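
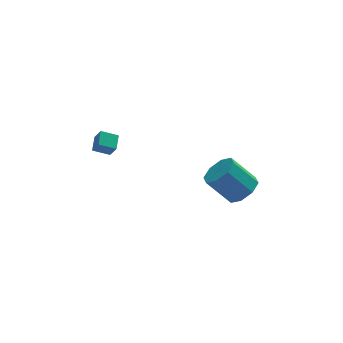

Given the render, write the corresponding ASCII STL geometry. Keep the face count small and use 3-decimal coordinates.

solid 
facet normal -0.306 0.469 -0.828
outer loop
vertex -4.356 -0.77 -0.114
vertex -4.093 0.035 0.245
vertex -3.511 -0.879 -0.488
endloop
endfacet
facet normal -0.286 -0.875 -0.391
outer loop
vertex -3.267 -1.255 0.175
vertex -4.356 -0.77 -0.114
vertex -3.511 -0.879 -0.488
endloop
endfacet
facet normal -0.306 0.469 -0.828
outer loop
vertex -3.511 -0.879 -0.488
vertex -4.093 0.035 0.245
vertex -3.249 -0.074 -0.129
endloop
endfacet
facet normal 0.909 -0.117 -0.401
outer loop
vertex -3.249 -0.074 -0.129
vertex -3.267 -1.255 0.175
vertex -3.511 -0.879 -0.488
endloop
endfacet
facet normal -0.908 0.118 0.401
outer loop
vertex -4.356 -0.77 -0.114
vertex -3.849 -0.341 0.908
vertex -4.093 0.035 0.245
endloop
endfacet
facet normal -0.286 -0.875 -0.391
outer loop
vertex -4.111 -1.146 0.549
vertex -4.356 -0.77 -0.114
vertex -3.267 -1.255 0.175
endloop
endfacet
facet normal -0.908 0.116 0.402
outer loop
vertex -4.111 -1.146 0.549
vertex -3.849 -0.341 0.908
vertex -4.356 -0.77 -0.114
endloop
endfacet
facet normal 0.286 0.875 0.391
outer loop
vertex -4.093 0.035 0.245
vertex -3.849 -0.341 0.908
vertex -3.249 -0.074 -0.129
endloop
endfacet
facet normal 0.908 -0.117 -0.402
outer loop
vertex -3.004 -0.45 0.534
vertex -3.267 -1.255 0.175
vertex -3.249 -0.074 -0.129
endloop
endfacet
facet normal 0.286 0.875 0.391
outer loop
vertex -3.249 -0.074 -0.129
vertex -3.849 -0.341 0.908
vertex -3.004 -0.45 0.534
endloop
endfacet
facet normal 0.306 -0.469 0.828
outer loop
vertex -3.004 -0.45 0.534
vertex -4.111 -1.146 0.549
vertex -3.267 -1.255 0.175
endloop
endfacet
facet normal 0.306 -0.469 0.828
outer loop
vertex -3.849 -0.341 0.908
vertex -4.111 -1.146 0.549
vertex -3.004 -0.45 0.534
endloop
endfacet
facet normal 0.628 -0.207 -0.750
outer loop
vertex 3.755 -1.357 -3.384
vertex 3.064 -1.083 -4.038
vertex 3.794 -0.62 -3.555
endloop
endfacet
facet normal 0.777 0.103 0.621
outer loop
vertex 3.755 -1.357 -3.384
vertex 3.794 -0.62 -3.555
vertex 2.588 -0.972 -1.988
endloop
endfacet
facet normal 0.777 0.103 0.621
outer loop
vertex 2.588 -0.972 -1.988
vertex 3.794 -0.62 -3.555
vertex 2.627 -0.235 -2.159
endloop
endfacet
facet normal -0.627 0.207 0.751
outer loop
vertex 2.588 -0.972 -1.988
vertex 2.627 -0.235 -2.159
vertex 1.896 -0.697 -2.642
endloop
endfacet
facet normal 0.628 -0.207 -0.750
outer loop
vertex 3.794 -0.62 -3.555
vertex 3.064 -1.083 -4.038
vertex 3.405 -0.154 -4.009
endloop
endfacet
facet normal 0.585 0.761 0.280
outer loop
vertex 3.794 -0.62 -3.555
vertex 3.405 -0.154 -4.009
vertex 2.627 -0.235 -2.159
endloop
endfacet
facet normal 0.586 0.760 0.280
outer loop
vertex 2.627 -0.235 -2.159
vertex 3.405 -0.154 -4.009
vertex 2.238 0.232 -2.613
endloop
endfacet
facet normal -0.627 0.207 0.751
outer loop
vertex 2.627 -0.235 -2.159
vertex 2.238 0.232 -2.613
vertex 1.896 -0.697 -2.642
endloop
endfacet
facet normal 0.628 -0.207 -0.751
outer loop
vertex 3.405 -0.154 -4.009
vertex 3.064 -1.083 -4.038
vertex 2.816 -0.232 -4.48
endloop
endfacet
facet normal 0.052 0.973 -0.226
outer loop
vertex 3.405 -0.154 -4.009
vertex 2.816 -0.232 -4.48
vertex 2.238 0.232 -2.613
endloop
endfacet
facet normal 0.052 0.973 -0.226
outer loop
vertex 2.238 0.232 -2.613
vertex 2.816 -0.232 -4.48
vertex 1.649 0.154 -3.084
endloop
endfacet
facet normal -0.628 0.208 0.750
outer loop
vertex 2.238 0.232 -2.613
vertex 1.649 0.154 -3.084
vertex 1.896 -0.697 -2.642
endloop
endfacet
facet normal 0.627 -0.207 -0.751
outer loop
vertex 2.816 -0.232 -4.48
vertex 3.064 -1.083 -4.038
vertex 2.372 -0.808 -4.692
endloop
endfacet
facet normal -0.513 0.615 -0.599
outer loop
vertex 2.816 -0.232 -4.48
vertex 2.372 -0.808 -4.692
vertex 1.649 0.154 -3.084
endloop
endfacet
facet normal -0.513 0.615 -0.599
outer loop
vertex 1.649 0.154 -3.084
vertex 2.372 -0.808 -4.692
vertex 1.205 -0.423 -3.296
endloop
endfacet
facet normal -0.628 0.207 0.750
outer loop
vertex 1.649 0.154 -3.084
vertex 1.205 -0.423 -3.296
vertex 1.896 -0.697 -2.642
endloop
endfacet
facet normal 0.627 -0.207 -0.751
outer loop
vertex 2.372 -0.808 -4.692
vertex 3.064 -1.083 -4.038
vertex 2.333 -1.545 -4.521
endloop
endfacet
facet normal -0.777 -0.103 -0.621
outer loop
vertex 2.372 -0.808 -4.692
vertex 2.333 -1.545 -4.521
vertex 1.205 -0.423 -3.296
endloop
endfacet
facet normal -0.777 -0.103 -0.621
outer loop
vertex 1.205 -0.423 -3.296
vertex 2.333 -1.545 -4.521
vertex 1.166 -1.16 -3.125
endloop
endfacet
facet normal -0.628 0.207 0.750
outer loop
vertex 1.205 -0.423 -3.296
vertex 1.166 -1.16 -3.125
vertex 1.896 -0.697 -2.642
endloop
endfacet
facet normal 0.627 -0.207 -0.751
outer loop
vertex 2.333 -1.545 -4.521
vertex 3.064 -1.083 -4.038
vertex 2.722 -2.012 -4.067
endloop
endfacet
facet normal -0.586 -0.760 -0.280
outer loop
vertex 2.333 -1.545 -4.521
vertex 2.722 -2.012 -4.067
vertex 1.166 -1.16 -3.125
endloop
endfacet
facet normal -0.586 -0.761 -0.279
outer loop
vertex 1.166 -1.16 -3.125
vertex 2.722 -2.012 -4.067
vertex 1.555 -1.626 -2.671
endloop
endfacet
facet normal -0.628 0.207 0.750
outer loop
vertex 1.166 -1.16 -3.125
vertex 1.555 -1.626 -2.671
vertex 1.896 -0.697 -2.642
endloop
endfacet
facet normal 0.628 -0.208 -0.750
outer loop
vertex 2.722 -2.012 -4.067
vertex 3.064 -1.083 -4.038
vertex 3.311 -1.934 -3.596
endloop
endfacet
facet normal -0.052 -0.973 0.226
outer loop
vertex 2.722 -2.012 -4.067
vertex 3.311 -1.934 -3.596
vertex 1.555 -1.626 -2.671
endloop
endfacet
facet normal -0.052 -0.973 0.226
outer loop
vertex 1.555 -1.626 -2.671
vertex 3.311 -1.934 -3.596
vertex 2.144 -1.548 -2.2
endloop
endfacet
facet normal -0.628 0.207 0.751
outer loop
vertex 1.555 -1.626 -2.671
vertex 2.144 -1.548 -2.2
vertex 1.896 -0.697 -2.642
endloop
endfacet
facet normal 0.628 -0.207 -0.750
outer loop
vertex 3.311 -1.934 -3.596
vertex 3.064 -1.083 -4.038
vertex 3.755 -1.357 -3.384
endloop
endfacet
facet normal 0.513 -0.615 0.599
outer loop
vertex 3.311 -1.934 -3.596
vertex 3.755 -1.357 -3.384
vertex 2.144 -1.548 -2.2
endloop
endfacet
facet normal 0.513 -0.616 0.598
outer loop
vertex 2.144 -1.548 -2.2
vertex 3.755 -1.357 -3.384
vertex 2.588 -0.972 -1.988
endloop
endfacet
facet normal -0.627 0.207 0.751
outer loop
vertex 2.144 -1.548 -2.2
vertex 2.588 -0.972 -1.988
vertex 1.896 -0.697 -2.642
endloop
endfacet

endsolid


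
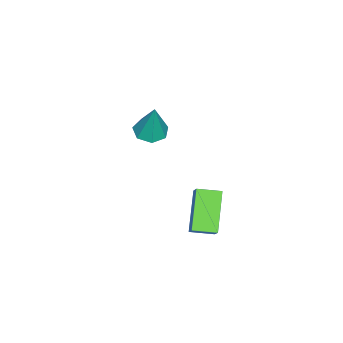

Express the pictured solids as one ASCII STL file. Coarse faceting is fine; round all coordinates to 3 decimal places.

solid 
facet normal -0.588 -0.357 -0.725
outer loop
vertex 0.418 0.023 0.937
vertex 0.049 0.93 0.79
vertex 1.767 0.368 -0.327
endloop
endfacet
facet normal 0.373 -0.916 0.148
outer loop
vertex 2.331 0.71 0.37
vertex 0.418 0.023 0.937
vertex 1.767 0.368 -0.327
endloop
endfacet
facet normal -0.588 -0.356 -0.726
outer loop
vertex 1.767 0.368 -0.327
vertex 0.049 0.93 0.79
vertex 1.398 1.275 -0.473
endloop
endfacet
facet normal 0.718 0.184 -0.671
outer loop
vertex 1.398 1.275 -0.473
vertex 2.331 0.71 0.37
vertex 1.767 0.368 -0.327
endloop
endfacet
facet normal -0.718 -0.183 0.671
outer loop
vertex 0.418 0.023 0.937
vertex 0.613 1.272 1.487
vertex 0.049 0.93 0.79
endloop
endfacet
facet normal 0.373 -0.916 0.148
outer loop
vertex 0.982 0.365 1.633
vertex 0.418 0.023 0.937
vertex 2.331 0.71 0.37
endloop
endfacet
facet normal -0.718 -0.184 0.672
outer loop
vertex 0.982 0.365 1.633
vertex 0.613 1.272 1.487
vertex 0.418 0.023 0.937
endloop
endfacet
facet normal -0.373 0.916 -0.148
outer loop
vertex 0.049 0.93 0.79
vertex 0.613 1.272 1.487
vertex 1.398 1.275 -0.473
endloop
endfacet
facet normal 0.718 0.183 -0.672
outer loop
vertex 1.962 1.617 0.223
vertex 2.331 0.71 0.37
vertex 1.398 1.275 -0.473
endloop
endfacet
facet normal -0.373 0.916 -0.148
outer loop
vertex 1.398 1.275 -0.473
vertex 0.613 1.272 1.487
vertex 1.962 1.617 0.223
endloop
endfacet
facet normal 0.588 0.357 0.726
outer loop
vertex 1.962 1.617 0.223
vertex 0.982 0.365 1.633
vertex 2.331 0.71 0.37
endloop
endfacet
facet normal 0.589 0.356 0.726
outer loop
vertex 0.613 1.272 1.487
vertex 0.982 0.365 1.633
vertex 1.962 1.617 0.223
endloop
endfacet
facet normal -0.216 -0.196 -0.956
outer loop
vertex -2.807 -3.697 0.425
vertex -3.484 -3.386 0.514
vertex -2.842 -3.059 0.302
endloop
endfacet
facet normal 0.988 0.079 0.129
outer loop
vertex -2.807 -3.697 0.425
vertex -2.842 -3.059 0.302
vertex -3.096 -3.034 2.226
endloop
endfacet
facet normal -0.216 -0.196 -0.957
outer loop
vertex -2.842 -3.059 0.302
vertex -3.484 -3.386 0.514
vertex -3.36 -2.667 0.339
endloop
endfacet
facet normal 0.605 0.793 0.070
outer loop
vertex -2.842 -3.059 0.302
vertex -3.36 -2.667 0.339
vertex -3.096 -3.034 2.226
endloop
endfacet
facet normal -0.215 -0.196 -0.957
outer loop
vertex -3.36 -2.667 0.339
vertex -3.484 -3.386 0.514
vertex -3.971 -2.816 0.507
endloop
endfacet
facet normal -0.176 0.961 0.212
outer loop
vertex -3.36 -2.667 0.339
vertex -3.971 -2.816 0.507
vertex -3.096 -3.034 2.226
endloop
endfacet
facet normal -0.216 -0.197 -0.956
outer loop
vertex -3.971 -2.816 0.507
vertex -3.484 -3.386 0.514
vertex -4.215 -3.394 0.681
endloop
endfacet
facet normal -0.767 0.459 0.449
outer loop
vertex -3.971 -2.816 0.507
vertex -4.215 -3.394 0.681
vertex -3.096 -3.034 2.226
endloop
endfacet
facet normal -0.216 -0.197 -0.956
outer loop
vertex -4.215 -3.394 0.681
vertex -3.484 -3.386 0.514
vertex -3.908 -3.965 0.729
endloop
endfacet
facet normal -0.723 -0.338 0.602
outer loop
vertex -4.215 -3.394 0.681
vertex -3.908 -3.965 0.729
vertex -3.096 -3.034 2.226
endloop
endfacet
facet normal -0.217 -0.197 -0.956
outer loop
vertex -3.908 -3.965 0.729
vertex -3.484 -3.386 0.514
vertex -3.281 -4.101 0.615
endloop
endfacet
facet normal -0.078 -0.827 0.557
outer loop
vertex -3.908 -3.965 0.729
vertex -3.281 -4.101 0.615
vertex -3.096 -3.034 2.226
endloop
endfacet
facet normal -0.216 -0.196 -0.956
outer loop
vertex -3.281 -4.101 0.615
vertex -3.484 -3.386 0.514
vertex -2.807 -3.697 0.425
endloop
endfacet
facet normal 0.685 -0.641 0.346
outer loop
vertex -3.281 -4.101 0.615
vertex -2.807 -3.697 0.425
vertex -3.096 -3.034 2.226
endloop
endfacet

endsolid


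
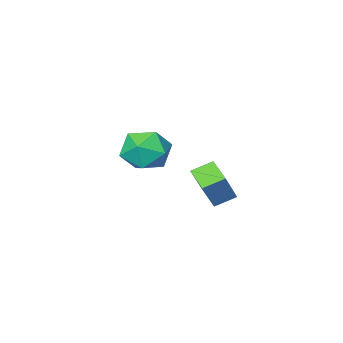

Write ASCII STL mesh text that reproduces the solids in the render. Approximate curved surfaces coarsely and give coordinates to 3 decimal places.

solid 
facet normal -0.496 -0.263 -0.827
outer loop
vertex 0.135 2.845 -2.92
vertex -0.636 3.118 -2.544
vertex 0.285 3.815 -3.318
endloop
endfacet
facet normal 0.856 -0.304 -0.418
outer loop
vertex 1.056 4.222 -2.036
vertex 0.135 2.845 -2.92
vertex 0.285 3.815 -3.318
endloop
endfacet
facet normal -0.497 -0.262 -0.827
outer loop
vertex 0.285 3.815 -3.318
vertex -0.636 3.118 -2.544
vertex -0.485 4.089 -2.942
endloop
endfacet
facet normal 0.142 0.916 -0.376
outer loop
vertex -0.485 4.089 -2.942
vertex 1.056 4.222 -2.036
vertex 0.285 3.815 -3.318
endloop
endfacet
facet normal -0.141 -0.916 0.376
outer loop
vertex 0.135 2.845 -2.92
vertex 0.135 3.525 -1.262
vertex -0.636 3.118 -2.544
endloop
endfacet
facet normal 0.856 -0.304 -0.418
outer loop
vertex 0.905 3.251 -1.638
vertex 0.135 2.845 -2.92
vertex 1.056 4.222 -2.036
endloop
endfacet
facet normal -0.142 -0.916 0.376
outer loop
vertex 0.905 3.251 -1.638
vertex 0.135 3.525 -1.262
vertex 0.135 2.845 -2.92
endloop
endfacet
facet normal -0.856 0.304 0.418
outer loop
vertex -0.636 3.118 -2.544
vertex 0.135 3.525 -1.262
vertex -0.485 4.089 -2.942
endloop
endfacet
facet normal 0.141 0.916 -0.375
outer loop
vertex 0.285 4.495 -1.66
vertex 1.056 4.222 -2.036
vertex -0.485 4.089 -2.942
endloop
endfacet
facet normal -0.856 0.304 0.418
outer loop
vertex -0.485 4.089 -2.942
vertex 0.135 3.525 -1.262
vertex 0.285 4.495 -1.66
endloop
endfacet
facet normal 0.496 0.262 0.828
outer loop
vertex 0.285 4.495 -1.66
vertex 0.905 3.251 -1.638
vertex 1.056 4.222 -2.036
endloop
endfacet
facet normal 0.497 0.262 0.827
outer loop
vertex 0.135 3.525 -1.262
vertex 0.905 3.251 -1.638
vertex 0.285 4.495 -1.66
endloop
endfacet
facet normal -0.607 0.608 0.512
outer loop
vertex 0.17 0.514 -2.064
vertex -0.602 -0.229 -2.098
vertex 0.095 -0.218 -1.284
endloop
endfacet
facet normal 0.074 0.724 0.686
outer loop
vertex 0.17 0.514 -2.064
vertex 0.095 -0.218 -1.284
vertex 1.057 0.053 -1.674
endloop
endfacet
facet normal 0.427 0.899 0.091
outer loop
vertex 0.17 0.514 -2.064
vertex 1.057 0.053 -1.674
vertex 0.954 0.209 -2.73
endloop
endfacet
facet normal -0.036 0.892 -0.451
outer loop
vertex 0.17 0.514 -2.064
vertex 0.954 0.209 -2.73
vertex -0.072 0.035 -2.992
endloop
endfacet
facet normal -0.676 0.711 -0.191
outer loop
vertex 0.17 0.514 -2.064
vertex -0.072 0.035 -2.992
vertex -0.602 -0.229 -2.098
endloop
endfacet
facet normal 0.346 0.111 0.932
outer loop
vertex 1.057 0.053 -1.674
vertex 0.095 -0.218 -1.284
vertex 0.832 -0.975 -1.468
endloop
endfacet
facet normal -0.757 -0.076 0.649
outer loop
vertex 0.095 -0.218 -1.284
vertex -0.602 -0.229 -2.098
vertex -0.194 -1.149 -1.73
endloop
endfacet
facet normal -0.868 0.092 -0.487
outer loop
vertex -0.602 -0.229 -2.098
vertex -0.072 0.035 -2.992
vertex -0.297 -0.993 -2.786
endloop
endfacet
facet normal 0.167 0.383 -0.908
outer loop
vertex -0.072 0.035 -2.992
vertex 0.954 0.209 -2.73
vertex 0.665 -0.722 -3.176
endloop
endfacet
facet normal 0.918 0.395 -0.031
outer loop
vertex 0.954 0.209 -2.73
vertex 1.057 0.053 -1.674
vertex 1.362 -0.711 -2.362
endloop
endfacet
facet normal 0.036 -0.892 0.451
outer loop
vertex 0.59 -1.454 -2.396
vertex 0.832 -0.975 -1.468
vertex -0.194 -1.149 -1.73
endloop
endfacet
facet normal -0.427 -0.899 -0.091
outer loop
vertex 0.59 -1.454 -2.396
vertex -0.194 -1.149 -1.73
vertex -0.297 -0.993 -2.786
endloop
endfacet
facet normal -0.074 -0.724 -0.686
outer loop
vertex 0.59 -1.454 -2.396
vertex -0.297 -0.993 -2.786
vertex 0.665 -0.722 -3.176
endloop
endfacet
facet normal 0.607 -0.608 -0.512
outer loop
vertex 0.59 -1.454 -2.396
vertex 0.665 -0.722 -3.176
vertex 1.362 -0.711 -2.362
endloop
endfacet
facet normal 0.676 -0.711 0.191
outer loop
vertex 0.59 -1.454 -2.396
vertex 1.362 -0.711 -2.362
vertex 0.832 -0.975 -1.468
endloop
endfacet
facet normal -0.167 -0.383 0.908
outer loop
vertex -0.194 -1.149 -1.73
vertex 0.832 -0.975 -1.468
vertex 0.095 -0.218 -1.284
endloop
endfacet
facet normal -0.918 -0.395 0.031
outer loop
vertex -0.297 -0.993 -2.786
vertex -0.194 -1.149 -1.73
vertex -0.602 -0.229 -2.098
endloop
endfacet
facet normal -0.346 -0.111 -0.932
outer loop
vertex 0.665 -0.722 -3.176
vertex -0.297 -0.993 -2.786
vertex -0.072 0.035 -2.992
endloop
endfacet
facet normal 0.757 0.076 -0.649
outer loop
vertex 1.362 -0.711 -2.362
vertex 0.665 -0.722 -3.176
vertex 0.954 0.209 -2.73
endloop
endfacet
facet normal 0.868 -0.092 0.487
outer loop
vertex 0.832 -0.975 -1.468
vertex 1.362 -0.711 -2.362
vertex 1.057 0.053 -1.674
endloop
endfacet

endsolid


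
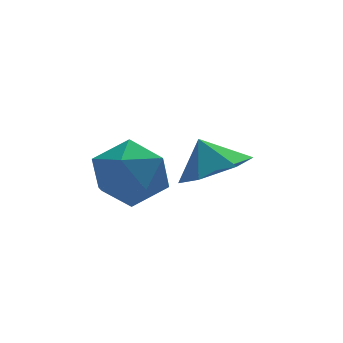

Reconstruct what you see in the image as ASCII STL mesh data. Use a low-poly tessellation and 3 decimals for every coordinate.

solid 
facet normal 0.294 -0.434 -0.852
outer loop
vertex 0.573 -1.37 2.101
vertex -0.041 -2.079 2.25
vertex -0.313 -1.309 1.764
endloop
endfacet
facet normal -0.024 0.971 0.239
outer loop
vertex 0.573 -1.37 2.101
vertex -0.313 -1.309 1.764
vertex -0.339 -1.641 3.11
endloop
endfacet
facet normal 0.294 -0.434 -0.852
outer loop
vertex -0.313 -1.309 1.764
vertex -0.041 -2.079 2.25
vertex -0.927 -2.018 1.913
endloop
endfacet
facet normal -0.732 0.665 0.150
outer loop
vertex -0.313 -1.309 1.764
vertex -0.927 -2.018 1.913
vertex -0.339 -1.641 3.11
endloop
endfacet
facet normal 0.294 -0.433 -0.852
outer loop
vertex -0.927 -2.018 1.913
vertex -0.041 -2.079 2.25
vertex -0.656 -2.788 2.398
endloop
endfacet
facet normal -0.893 -0.032 0.449
outer loop
vertex -0.927 -2.018 1.913
vertex -0.656 -2.788 2.398
vertex -0.339 -1.641 3.11
endloop
endfacet
facet normal 0.295 -0.434 -0.851
outer loop
vertex -0.656 -2.788 2.398
vertex -0.041 -2.079 2.25
vertex 0.23 -2.849 2.736
endloop
endfacet
facet normal -0.348 -0.423 0.837
outer loop
vertex -0.656 -2.788 2.398
vertex 0.23 -2.849 2.736
vertex -0.339 -1.641 3.11
endloop
endfacet
facet normal 0.294 -0.434 -0.852
outer loop
vertex 0.23 -2.849 2.736
vertex -0.041 -2.079 2.25
vertex 0.845 -2.14 2.587
endloop
endfacet
facet normal 0.359 -0.117 0.926
outer loop
vertex 0.23 -2.849 2.736
vertex 0.845 -2.14 2.587
vertex -0.339 -1.641 3.11
endloop
endfacet
facet normal 0.294 -0.434 -0.852
outer loop
vertex 0.845 -2.14 2.587
vertex -0.041 -2.079 2.25
vertex 0.573 -1.37 2.101
endloop
endfacet
facet normal 0.521 0.580 0.627
outer loop
vertex 0.845 -2.14 2.587
vertex 0.573 -1.37 2.101
vertex -0.339 -1.641 3.11
endloop
endfacet
facet normal -0.470 0.071 0.880
outer loop
vertex -2.994 -2.155 3.071
vertex -2.51 -2.991 3.397
vertex -2.095 -2.071 3.545
endloop
endfacet
facet normal -0.377 0.715 0.589
outer loop
vertex -2.994 -2.155 3.071
vertex -2.095 -2.071 3.545
vertex -2.294 -1.5 2.724
endloop
endfacet
facet normal -0.696 0.717 -0.051
outer loop
vertex -2.994 -2.155 3.071
vertex -2.294 -1.5 2.724
vertex -2.83 -2.067 2.068
endloop
endfacet
facet normal -0.985 0.073 -0.155
outer loop
vertex -2.994 -2.155 3.071
vertex -2.83 -2.067 2.068
vertex -2.964 -2.989 2.484
endloop
endfacet
facet normal -0.847 -0.326 0.420
outer loop
vertex -2.994 -2.155 3.071
vertex -2.964 -2.989 2.484
vertex -2.51 -2.991 3.397
endloop
endfacet
facet normal 0.322 0.812 0.487
outer loop
vertex -2.294 -1.5 2.724
vertex -2.095 -2.071 3.545
vertex -1.376 -1.931 2.836
endloop
endfacet
facet normal 0.171 -0.231 0.958
outer loop
vertex -2.095 -2.071 3.545
vertex -2.51 -2.991 3.397
vertex -1.51 -2.853 3.252
endloop
endfacet
facet normal -0.436 -0.874 0.215
outer loop
vertex -2.51 -2.991 3.397
vertex -2.964 -2.989 2.484
vertex -2.046 -3.42 2.596
endloop
endfacet
facet normal -0.661 -0.227 -0.715
outer loop
vertex -2.964 -2.989 2.484
vertex -2.83 -2.067 2.068
vertex -2.245 -2.849 1.775
endloop
endfacet
facet normal -0.192 0.815 -0.547
outer loop
vertex -2.83 -2.067 2.068
vertex -2.294 -1.5 2.724
vertex -1.83 -1.929 1.923
endloop
endfacet
facet normal 0.985 -0.073 0.155
outer loop
vertex -1.346 -2.765 2.249
vertex -1.376 -1.931 2.836
vertex -1.51 -2.853 3.252
endloop
endfacet
facet normal 0.696 -0.717 0.051
outer loop
vertex -1.346 -2.765 2.249
vertex -1.51 -2.853 3.252
vertex -2.046 -3.42 2.596
endloop
endfacet
facet normal 0.377 -0.715 -0.589
outer loop
vertex -1.346 -2.765 2.249
vertex -2.046 -3.42 2.596
vertex -2.245 -2.849 1.775
endloop
endfacet
facet normal 0.470 -0.071 -0.880
outer loop
vertex -1.346 -2.765 2.249
vertex -2.245 -2.849 1.775
vertex -1.83 -1.929 1.923
endloop
endfacet
facet normal 0.847 0.326 -0.420
outer loop
vertex -1.346 -2.765 2.249
vertex -1.83 -1.929 1.923
vertex -1.376 -1.931 2.836
endloop
endfacet
facet normal 0.661 0.227 0.715
outer loop
vertex -1.51 -2.853 3.252
vertex -1.376 -1.931 2.836
vertex -2.095 -2.071 3.545
endloop
endfacet
facet normal 0.192 -0.815 0.547
outer loop
vertex -2.046 -3.42 2.596
vertex -1.51 -2.853 3.252
vertex -2.51 -2.991 3.397
endloop
endfacet
facet normal -0.322 -0.812 -0.487
outer loop
vertex -2.245 -2.849 1.775
vertex -2.046 -3.42 2.596
vertex -2.964 -2.989 2.484
endloop
endfacet
facet normal -0.171 0.231 -0.958
outer loop
vertex -1.83 -1.929 1.923
vertex -2.245 -2.849 1.775
vertex -2.83 -2.067 2.068
endloop
endfacet
facet normal 0.436 0.874 -0.215
outer loop
vertex -1.376 -1.931 2.836
vertex -1.83 -1.929 1.923
vertex -2.294 -1.5 2.724
endloop
endfacet

endsolid


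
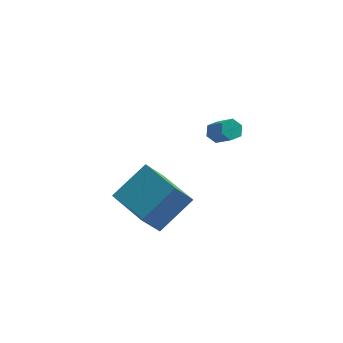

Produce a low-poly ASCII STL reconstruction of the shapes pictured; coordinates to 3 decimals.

solid 
facet normal -0.657 -0.492 -0.571
outer loop
vertex -2.278 -3.945 -1.532
vertex -3.569 -2.329 -1.439
vertex -1.537 -3.269 -2.966
endloop
endfacet
facet normal 0.624 -0.780 -0.045
outer loop
vertex -0.151 -2.231 -1.761
vertex -2.278 -3.945 -1.532
vertex -1.537 -3.269 -2.966
endloop
endfacet
facet normal -0.657 -0.492 -0.571
outer loop
vertex -1.537 -3.269 -2.966
vertex -3.569 -2.329 -1.439
vertex -2.828 -1.654 -2.873
endloop
endfacet
facet normal 0.424 0.386 -0.820
outer loop
vertex -2.828 -1.654 -2.873
vertex -0.151 -2.231 -1.761
vertex -1.537 -3.269 -2.966
endloop
endfacet
facet normal -0.424 -0.386 0.820
outer loop
vertex -2.278 -3.945 -1.532
vertex -2.183 -1.291 -0.234
vertex -3.569 -2.329 -1.439
endloop
endfacet
facet normal 0.624 -0.780 -0.045
outer loop
vertex -0.892 -2.906 -0.327
vertex -2.278 -3.945 -1.532
vertex -0.151 -2.231 -1.761
endloop
endfacet
facet normal -0.423 -0.386 0.820
outer loop
vertex -0.892 -2.906 -0.327
vertex -2.183 -1.291 -0.234
vertex -2.278 -3.945 -1.532
endloop
endfacet
facet normal -0.624 0.780 0.045
outer loop
vertex -3.569 -2.329 -1.439
vertex -2.183 -1.291 -0.234
vertex -2.828 -1.654 -2.873
endloop
endfacet
facet normal 0.424 0.386 -0.820
outer loop
vertex -1.442 -0.615 -1.668
vertex -0.151 -2.231 -1.761
vertex -2.828 -1.654 -2.873
endloop
endfacet
facet normal -0.624 0.780 0.045
outer loop
vertex -2.828 -1.654 -2.873
vertex -2.183 -1.291 -0.234
vertex -1.442 -0.615 -1.668
endloop
endfacet
facet normal 0.657 0.492 0.571
outer loop
vertex -1.442 -0.615 -1.668
vertex -0.892 -2.906 -0.327
vertex -0.151 -2.231 -1.761
endloop
endfacet
facet normal 0.657 0.492 0.571
outer loop
vertex -2.183 -1.291 -0.234
vertex -0.892 -2.906 -0.327
vertex -1.442 -0.615 -1.668
endloop
endfacet
facet normal -0.496 0.564 -0.660
outer loop
vertex 1.177 -2.337 2.506
vertex 0.796 -2.253 2.864
vertex 1.21 -1.923 2.835
endloop
endfacet
facet normal 0.867 0.266 -0.422
outer loop
vertex 1.177 -2.337 2.506
vertex 1.21 -1.923 2.835
vertex 1.786 -3.032 3.318
endloop
endfacet
facet normal 0.867 0.266 -0.422
outer loop
vertex 1.786 -3.032 3.318
vertex 1.21 -1.923 2.835
vertex 1.819 -2.618 3.647
endloop
endfacet
facet normal 0.494 -0.565 0.661
outer loop
vertex 1.786 -3.032 3.318
vertex 1.819 -2.618 3.647
vertex 1.404 -2.947 3.676
endloop
endfacet
facet normal -0.496 0.564 -0.660
outer loop
vertex 1.21 -1.923 2.835
vertex 0.796 -2.253 2.864
vertex 0.829 -1.839 3.193
endloop
endfacet
facet normal 0.487 0.810 0.328
outer loop
vertex 1.21 -1.923 2.835
vertex 0.829 -1.839 3.193
vertex 1.819 -2.618 3.647
endloop
endfacet
facet normal 0.487 0.810 0.327
outer loop
vertex 1.819 -2.618 3.647
vertex 0.829 -1.839 3.193
vertex 1.437 -2.533 4.005
endloop
endfacet
facet normal 0.494 -0.565 0.661
outer loop
vertex 1.819 -2.618 3.647
vertex 1.437 -2.533 4.005
vertex 1.404 -2.947 3.676
endloop
endfacet
facet normal -0.494 0.565 -0.661
outer loop
vertex 0.829 -1.839 3.193
vertex 0.796 -2.253 2.864
vertex 0.414 -2.168 3.222
endloop
endfacet
facet normal -0.379 0.544 0.749
outer loop
vertex 0.829 -1.839 3.193
vertex 0.414 -2.168 3.222
vertex 1.437 -2.533 4.005
endloop
endfacet
facet normal -0.380 0.542 0.749
outer loop
vertex 1.437 -2.533 4.005
vertex 0.414 -2.168 3.222
vertex 1.023 -2.863 4.034
endloop
endfacet
facet normal 0.496 -0.564 0.660
outer loop
vertex 1.437 -2.533 4.005
vertex 1.023 -2.863 4.034
vertex 1.404 -2.947 3.676
endloop
endfacet
facet normal -0.494 0.565 -0.661
outer loop
vertex 0.414 -2.168 3.222
vertex 0.796 -2.253 2.864
vertex 0.381 -2.582 2.893
endloop
endfacet
facet normal -0.867 -0.266 0.422
outer loop
vertex 0.414 -2.168 3.222
vertex 0.381 -2.582 2.893
vertex 1.023 -2.863 4.034
endloop
endfacet
facet normal -0.867 -0.266 0.422
outer loop
vertex 1.023 -2.863 4.034
vertex 0.381 -2.582 2.893
vertex 0.99 -3.277 3.705
endloop
endfacet
facet normal 0.496 -0.564 0.660
outer loop
vertex 1.023 -2.863 4.034
vertex 0.99 -3.277 3.705
vertex 1.404 -2.947 3.676
endloop
endfacet
facet normal -0.494 0.565 -0.661
outer loop
vertex 0.381 -2.582 2.893
vertex 0.796 -2.253 2.864
vertex 0.763 -2.667 2.535
endloop
endfacet
facet normal -0.487 -0.810 -0.328
outer loop
vertex 0.381 -2.582 2.893
vertex 0.763 -2.667 2.535
vertex 0.99 -3.277 3.705
endloop
endfacet
facet normal -0.487 -0.810 -0.328
outer loop
vertex 0.99 -3.277 3.705
vertex 0.763 -2.667 2.535
vertex 1.371 -3.361 3.347
endloop
endfacet
facet normal 0.496 -0.564 0.660
outer loop
vertex 0.99 -3.277 3.705
vertex 1.371 -3.361 3.347
vertex 1.404 -2.947 3.676
endloop
endfacet
facet normal -0.496 0.564 -0.660
outer loop
vertex 0.763 -2.667 2.535
vertex 0.796 -2.253 2.864
vertex 1.177 -2.337 2.506
endloop
endfacet
facet normal 0.380 -0.543 -0.749
outer loop
vertex 0.763 -2.667 2.535
vertex 1.177 -2.337 2.506
vertex 1.371 -3.361 3.347
endloop
endfacet
facet normal 0.379 -0.544 -0.749
outer loop
vertex 1.371 -3.361 3.347
vertex 1.177 -2.337 2.506
vertex 1.786 -3.032 3.318
endloop
endfacet
facet normal 0.494 -0.565 0.661
outer loop
vertex 1.371 -3.361 3.347
vertex 1.786 -3.032 3.318
vertex 1.404 -2.947 3.676
endloop
endfacet

endsolid


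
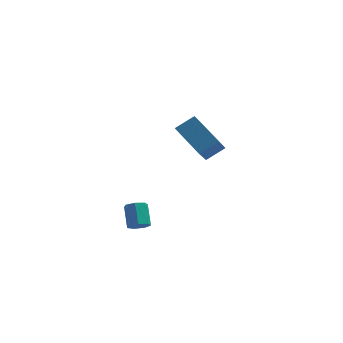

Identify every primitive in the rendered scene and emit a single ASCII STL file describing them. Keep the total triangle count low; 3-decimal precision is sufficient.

solid 
facet normal -0.609 0.588 0.533
outer loop
vertex 2.959 2.966 4.085
vertex 3.245 4.538 2.677
vertex 2.083 2.595 3.494
endloop
endfacet
facet normal -0.134 -0.738 0.661
outer loop
vertex 3.215 1.502 2.503
vertex 2.959 2.966 4.085
vertex 2.083 2.595 3.494
endloop
endfacet
facet normal -0.609 0.588 0.533
outer loop
vertex 2.083 2.595 3.494
vertex 3.245 4.538 2.677
vertex 2.369 4.167 2.086
endloop
endfacet
facet normal -0.782 -0.331 -0.528
outer loop
vertex 2.369 4.167 2.086
vertex 3.215 1.502 2.503
vertex 2.083 2.595 3.494
endloop
endfacet
facet normal 0.782 0.331 0.528
outer loop
vertex 2.959 2.966 4.085
vertex 4.377 3.445 1.686
vertex 3.245 4.538 2.677
endloop
endfacet
facet normal -0.134 -0.738 0.661
outer loop
vertex 4.091 1.873 3.094
vertex 2.959 2.966 4.085
vertex 3.215 1.502 2.503
endloop
endfacet
facet normal 0.782 0.331 0.528
outer loop
vertex 4.091 1.873 3.094
vertex 4.377 3.445 1.686
vertex 2.959 2.966 4.085
endloop
endfacet
facet normal 0.134 0.738 -0.661
outer loop
vertex 3.245 4.538 2.677
vertex 4.377 3.445 1.686
vertex 2.369 4.167 2.086
endloop
endfacet
facet normal -0.782 -0.331 -0.528
outer loop
vertex 3.501 3.074 1.095
vertex 3.215 1.502 2.503
vertex 2.369 4.167 2.086
endloop
endfacet
facet normal 0.134 0.738 -0.661
outer loop
vertex 2.369 4.167 2.086
vertex 4.377 3.445 1.686
vertex 3.501 3.074 1.095
endloop
endfacet
facet normal 0.609 -0.588 -0.533
outer loop
vertex 3.501 3.074 1.095
vertex 4.091 1.873 3.094
vertex 3.215 1.502 2.503
endloop
endfacet
facet normal 0.609 -0.588 -0.533
outer loop
vertex 4.377 3.445 1.686
vertex 4.091 1.873 3.094
vertex 3.501 3.074 1.095
endloop
endfacet
facet normal 0.153 -0.734 -0.662
outer loop
vertex 1.116 -2.786 0.722
vertex 0.709 -2.61 0.433
vertex 1.22 -2.474 0.4
endloop
endfacet
facet normal 0.962 -0.044 0.269
outer loop
vertex 1.116 -2.786 0.722
vertex 1.22 -2.474 0.4
vertex 0.939 -1.927 1.496
endloop
endfacet
facet normal 0.962 -0.044 0.269
outer loop
vertex 0.939 -1.927 1.496
vertex 1.22 -2.474 0.4
vertex 1.043 -1.615 1.174
endloop
endfacet
facet normal -0.151 0.734 0.662
outer loop
vertex 0.939 -1.927 1.496
vertex 1.043 -1.615 1.174
vertex 0.531 -1.75 1.207
endloop
endfacet
facet normal 0.153 -0.734 -0.661
outer loop
vertex 1.22 -2.474 0.4
vertex 0.709 -2.61 0.433
vertex 0.939 -2.265 0.103
endloop
endfacet
facet normal 0.776 0.503 -0.381
outer loop
vertex 1.22 -2.474 0.4
vertex 0.939 -2.265 0.103
vertex 1.043 -1.615 1.174
endloop
endfacet
facet normal 0.776 0.503 -0.381
outer loop
vertex 1.043 -1.615 1.174
vertex 0.939 -2.265 0.103
vertex 0.761 -1.405 0.877
endloop
endfacet
facet normal -0.151 0.734 0.662
outer loop
vertex 1.043 -1.615 1.174
vertex 0.761 -1.405 0.877
vertex 0.531 -1.75 1.207
endloop
endfacet
facet normal 0.152 -0.734 -0.662
outer loop
vertex 0.939 -2.265 0.103
vertex 0.709 -2.61 0.433
vertex 0.484 -2.315 0.054
endloop
endfacet
facet normal 0.006 0.670 -0.743
outer loop
vertex 0.939 -2.265 0.103
vertex 0.484 -2.315 0.054
vertex 0.761 -1.405 0.877
endloop
endfacet
facet normal 0.005 0.670 -0.742
outer loop
vertex 0.761 -1.405 0.877
vertex 0.484 -2.315 0.054
vertex 0.307 -1.456 0.828
endloop
endfacet
facet normal -0.154 0.735 0.661
outer loop
vertex 0.761 -1.405 0.877
vertex 0.307 -1.456 0.828
vertex 0.531 -1.75 1.207
endloop
endfacet
facet normal 0.151 -0.735 -0.661
outer loop
vertex 0.484 -2.315 0.054
vertex 0.709 -2.61 0.433
vertex 0.199 -2.587 0.291
endloop
endfacet
facet normal -0.770 0.332 -0.545
outer loop
vertex 0.484 -2.315 0.054
vertex 0.199 -2.587 0.291
vertex 0.307 -1.456 0.828
endloop
endfacet
facet normal -0.769 0.333 -0.546
outer loop
vertex 0.307 -1.456 0.828
vertex 0.199 -2.587 0.291
vertex 0.021 -1.728 1.065
endloop
endfacet
facet normal -0.152 0.735 0.660
outer loop
vertex 0.307 -1.456 0.828
vertex 0.021 -1.728 1.065
vertex 0.531 -1.75 1.207
endloop
endfacet
facet normal 0.151 -0.734 -0.662
outer loop
vertex 0.199 -2.587 0.291
vertex 0.709 -2.61 0.433
vertex 0.297 -2.876 0.634
endloop
endfacet
facet normal -0.965 -0.255 0.061
outer loop
vertex 0.199 -2.587 0.291
vertex 0.297 -2.876 0.634
vertex 0.021 -1.728 1.065
endloop
endfacet
facet normal -0.965 -0.256 0.063
outer loop
vertex 0.021 -1.728 1.065
vertex 0.297 -2.876 0.634
vertex 0.12 -2.017 1.409
endloop
endfacet
facet normal -0.152 0.735 0.661
outer loop
vertex 0.021 -1.728 1.065
vertex 0.12 -2.017 1.409
vertex 0.531 -1.75 1.207
endloop
endfacet
facet normal 0.151 -0.734 -0.662
outer loop
vertex 0.297 -2.876 0.634
vertex 0.709 -2.61 0.433
vertex 0.706 -2.965 0.826
endloop
endfacet
facet normal -0.434 -0.651 0.623
outer loop
vertex 0.297 -2.876 0.634
vertex 0.706 -2.965 0.826
vertex 0.12 -2.017 1.409
endloop
endfacet
facet normal -0.432 -0.651 0.624
outer loop
vertex 0.12 -2.017 1.409
vertex 0.706 -2.965 0.826
vertex 0.528 -2.105 1.6
endloop
endfacet
facet normal -0.152 0.734 0.662
outer loop
vertex 0.12 -2.017 1.409
vertex 0.528 -2.105 1.6
vertex 0.531 -1.75 1.207
endloop
endfacet
facet normal 0.153 -0.734 -0.662
outer loop
vertex 0.706 -2.965 0.826
vertex 0.709 -2.61 0.433
vertex 1.116 -2.786 0.722
endloop
endfacet
facet normal 0.424 -0.556 0.715
outer loop
vertex 0.706 -2.965 0.826
vertex 1.116 -2.786 0.722
vertex 0.528 -2.105 1.6
endloop
endfacet
facet normal 0.422 -0.557 0.715
outer loop
vertex 0.528 -2.105 1.6
vertex 1.116 -2.786 0.722
vertex 0.939 -1.927 1.496
endloop
endfacet
facet normal -0.150 0.734 0.662
outer loop
vertex 0.528 -2.105 1.6
vertex 0.939 -1.927 1.496
vertex 0.531 -1.75 1.207
endloop
endfacet

endsolid


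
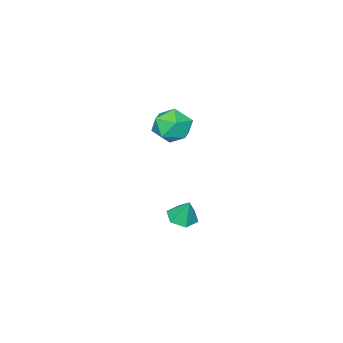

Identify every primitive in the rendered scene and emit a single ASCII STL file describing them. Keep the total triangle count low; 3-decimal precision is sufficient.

solid 
facet normal -0.040 -0.374 -0.927
outer loop
vertex -2.389 -0.013 -1.997
vertex -2.763 -0.567 -1.757
vertex -3.098 0.019 -1.979
endloop
endfacet
facet normal 0.047 0.994 0.103
outer loop
vertex -2.389 -0.013 -1.997
vertex -3.098 0.019 -1.979
vertex -2.717 -0.133 -0.683
endloop
endfacet
facet normal -0.039 -0.373 -0.927
outer loop
vertex -3.098 0.019 -1.979
vertex -2.763 -0.567 -1.757
vertex -3.472 -0.535 -1.74
endloop
endfacet
facet normal -0.732 0.618 0.288
outer loop
vertex -3.098 0.019 -1.979
vertex -3.472 -0.535 -1.74
vertex -2.717 -0.133 -0.683
endloop
endfacet
facet normal -0.039 -0.373 -0.927
outer loop
vertex -3.472 -0.535 -1.74
vertex -2.763 -0.567 -1.757
vertex -3.137 -1.121 -1.518
endloop
endfacet
facet normal -0.760 -0.200 0.619
outer loop
vertex -3.472 -0.535 -1.74
vertex -3.137 -1.121 -1.518
vertex -2.717 -0.133 -0.683
endloop
endfacet
facet normal -0.040 -0.373 -0.927
outer loop
vertex -3.137 -1.121 -1.518
vertex -2.763 -0.567 -1.757
vertex -2.428 -1.152 -1.536
endloop
endfacet
facet normal -0.009 -0.643 0.766
outer loop
vertex -3.137 -1.121 -1.518
vertex -2.428 -1.152 -1.536
vertex -2.717 -0.133 -0.683
endloop
endfacet
facet normal -0.040 -0.373 -0.927
outer loop
vertex -2.428 -1.152 -1.536
vertex -2.763 -0.567 -1.757
vertex -2.054 -0.598 -1.775
endloop
endfacet
facet normal 0.769 -0.268 0.581
outer loop
vertex -2.428 -1.152 -1.536
vertex -2.054 -0.598 -1.775
vertex -2.717 -0.133 -0.683
endloop
endfacet
facet normal -0.040 -0.374 -0.926
outer loop
vertex -2.054 -0.598 -1.775
vertex -2.763 -0.567 -1.757
vertex -2.389 -0.013 -1.997
endloop
endfacet
facet normal 0.797 0.551 0.249
outer loop
vertex -2.054 -0.598 -1.775
vertex -2.389 -0.013 -1.997
vertex -2.717 -0.133 -0.683
endloop
endfacet
facet normal -0.165 0.552 0.817
outer loop
vertex -2.689 0.069 4.31
vertex -2.373 -0.639 4.852
vertex -1.77 0.016 4.531
endloop
endfacet
facet normal -0.006 0.966 0.257
outer loop
vertex -2.689 0.069 4.31
vertex -1.77 0.016 4.531
vertex -2.033 0.248 3.652
endloop
endfacet
facet normal -0.484 0.837 -0.255
outer loop
vertex -2.689 0.069 4.31
vertex -2.033 0.248 3.652
vertex -2.798 -0.262 3.431
endloop
endfacet
facet normal -0.939 0.343 -0.012
outer loop
vertex -2.689 0.069 4.31
vertex -2.798 -0.262 3.431
vertex -3.008 -0.811 4.172
endloop
endfacet
facet normal -0.741 0.167 0.650
outer loop
vertex -2.689 0.069 4.31
vertex -3.008 -0.811 4.172
vertex -2.373 -0.639 4.852
endloop
endfacet
facet normal 0.636 0.771 0.013
outer loop
vertex -2.033 0.248 3.652
vertex -1.77 0.016 4.531
vertex -1.312 -0.349 3.788
endloop
endfacet
facet normal 0.380 0.101 0.920
outer loop
vertex -1.77 0.016 4.531
vertex -2.373 -0.639 4.852
vertex -1.522 -0.898 4.529
endloop
endfacet
facet normal -0.554 -0.521 0.649
outer loop
vertex -2.373 -0.639 4.852
vertex -3.008 -0.811 4.172
vertex -2.287 -1.408 4.308
endloop
endfacet
facet normal -0.875 -0.236 -0.423
outer loop
vertex -3.008 -0.811 4.172
vertex -2.798 -0.262 3.431
vertex -2.55 -1.176 3.429
endloop
endfacet
facet normal -0.139 0.562 -0.816
outer loop
vertex -2.798 -0.262 3.431
vertex -2.033 0.248 3.652
vertex -1.947 -0.521 3.108
endloop
endfacet
facet normal 0.939 -0.343 0.012
outer loop
vertex -1.631 -1.229 3.65
vertex -1.312 -0.349 3.788
vertex -1.522 -0.898 4.529
endloop
endfacet
facet normal 0.484 -0.837 0.255
outer loop
vertex -1.631 -1.229 3.65
vertex -1.522 -0.898 4.529
vertex -2.287 -1.408 4.308
endloop
endfacet
facet normal 0.006 -0.966 -0.257
outer loop
vertex -1.631 -1.229 3.65
vertex -2.287 -1.408 4.308
vertex -2.55 -1.176 3.429
endloop
endfacet
facet normal 0.165 -0.552 -0.817
outer loop
vertex -1.631 -1.229 3.65
vertex -2.55 -1.176 3.429
vertex -1.947 -0.521 3.108
endloop
endfacet
facet normal 0.741 -0.167 -0.650
outer loop
vertex -1.631 -1.229 3.65
vertex -1.947 -0.521 3.108
vertex -1.312 -0.349 3.788
endloop
endfacet
facet normal 0.875 0.236 0.423
outer loop
vertex -1.522 -0.898 4.529
vertex -1.312 -0.349 3.788
vertex -1.77 0.016 4.531
endloop
endfacet
facet normal 0.139 -0.562 0.816
outer loop
vertex -2.287 -1.408 4.308
vertex -1.522 -0.898 4.529
vertex -2.373 -0.639 4.852
endloop
endfacet
facet normal -0.636 -0.771 -0.013
outer loop
vertex -2.55 -1.176 3.429
vertex -2.287 -1.408 4.308
vertex -3.008 -0.811 4.172
endloop
endfacet
facet normal -0.380 -0.101 -0.920
outer loop
vertex -1.947 -0.521 3.108
vertex -2.55 -1.176 3.429
vertex -2.798 -0.262 3.431
endloop
endfacet
facet normal 0.554 0.521 -0.649
outer loop
vertex -1.312 -0.349 3.788
vertex -1.947 -0.521 3.108
vertex -2.033 0.248 3.652
endloop
endfacet

endsolid


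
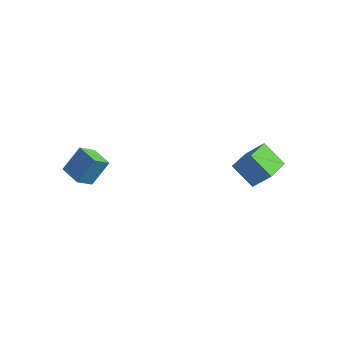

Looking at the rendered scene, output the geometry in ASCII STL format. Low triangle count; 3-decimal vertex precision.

solid 
facet normal -0.628 -0.278 -0.727
outer loop
vertex 2.513 1.618 3.117
vertex 1.982 3.407 2.891
vertex 3.775 1.844 1.941
endloop
endfacet
facet normal 0.283 -0.952 0.120
outer loop
vertex 4.698 2.253 3.009
vertex 2.513 1.618 3.117
vertex 3.775 1.844 1.941
endloop
endfacet
facet normal -0.628 -0.278 -0.727
outer loop
vertex 3.775 1.844 1.941
vertex 1.982 3.407 2.891
vertex 3.244 3.633 1.715
endloop
endfacet
facet normal 0.725 0.130 -0.676
outer loop
vertex 3.244 3.633 1.715
vertex 4.698 2.253 3.009
vertex 3.775 1.844 1.941
endloop
endfacet
facet normal -0.725 -0.130 0.676
outer loop
vertex 2.513 1.618 3.117
vertex 2.905 3.816 3.959
vertex 1.982 3.407 2.891
endloop
endfacet
facet normal 0.283 -0.952 0.120
outer loop
vertex 3.436 2.027 4.185
vertex 2.513 1.618 3.117
vertex 4.698 2.253 3.009
endloop
endfacet
facet normal -0.725 -0.130 0.676
outer loop
vertex 3.436 2.027 4.185
vertex 2.905 3.816 3.959
vertex 2.513 1.618 3.117
endloop
endfacet
facet normal -0.283 0.952 -0.120
outer loop
vertex 1.982 3.407 2.891
vertex 2.905 3.816 3.959
vertex 3.244 3.633 1.715
endloop
endfacet
facet normal 0.725 0.130 -0.676
outer loop
vertex 4.167 4.042 2.783
vertex 4.698 2.253 3.009
vertex 3.244 3.633 1.715
endloop
endfacet
facet normal -0.283 0.952 -0.120
outer loop
vertex 3.244 3.633 1.715
vertex 2.905 3.816 3.959
vertex 4.167 4.042 2.783
endloop
endfacet
facet normal 0.628 0.278 0.727
outer loop
vertex 4.167 4.042 2.783
vertex 3.436 2.027 4.185
vertex 4.698 2.253 3.009
endloop
endfacet
facet normal 0.628 0.278 0.727
outer loop
vertex 2.905 3.816 3.959
vertex 3.436 2.027 4.185
vertex 4.167 4.042 2.783
endloop
endfacet
facet normal -0.968 0.211 0.134
outer loop
vertex -3.598 -3.627 4.453
vertex -3.478 -2.645 3.775
vertex -3.997 -4.556 3.037
endloop
endfacet
facet normal -0.099 -0.819 0.565
outer loop
vertex -2.622 -4.855 2.845
vertex -3.598 -3.627 4.453
vertex -3.997 -4.556 3.037
endloop
endfacet
facet normal -0.968 0.211 0.134
outer loop
vertex -3.997 -4.556 3.037
vertex -3.478 -2.645 3.775
vertex -3.877 -3.574 2.358
endloop
endfacet
facet normal -0.230 -0.534 -0.813
outer loop
vertex -3.877 -3.574 2.358
vertex -2.622 -4.855 2.845
vertex -3.997 -4.556 3.037
endloop
endfacet
facet normal 0.230 0.534 0.814
outer loop
vertex -3.598 -3.627 4.453
vertex -2.103 -2.944 3.583
vertex -3.478 -2.645 3.775
endloop
endfacet
facet normal -0.100 -0.819 0.565
outer loop
vertex -2.223 -3.926 4.262
vertex -3.598 -3.627 4.453
vertex -2.622 -4.855 2.845
endloop
endfacet
facet normal 0.229 0.534 0.814
outer loop
vertex -2.223 -3.926 4.262
vertex -2.103 -2.944 3.583
vertex -3.598 -3.627 4.453
endloop
endfacet
facet normal 0.099 0.819 -0.565
outer loop
vertex -3.478 -2.645 3.775
vertex -2.103 -2.944 3.583
vertex -3.877 -3.574 2.358
endloop
endfacet
facet normal -0.229 -0.534 -0.814
outer loop
vertex -2.502 -3.873 2.167
vertex -2.622 -4.855 2.845
vertex -3.877 -3.574 2.358
endloop
endfacet
facet normal 0.100 0.819 -0.565
outer loop
vertex -3.877 -3.574 2.358
vertex -2.103 -2.944 3.583
vertex -2.502 -3.873 2.167
endloop
endfacet
facet normal 0.968 -0.211 -0.134
outer loop
vertex -2.502 -3.873 2.167
vertex -2.223 -3.926 4.262
vertex -2.622 -4.855 2.845
endloop
endfacet
facet normal 0.968 -0.211 -0.134
outer loop
vertex -2.103 -2.944 3.583
vertex -2.223 -3.926 4.262
vertex -2.502 -3.873 2.167
endloop
endfacet

endsolid


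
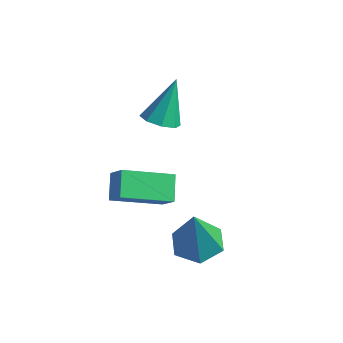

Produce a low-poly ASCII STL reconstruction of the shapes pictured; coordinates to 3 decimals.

solid 
facet normal -0.094 0.242 -0.966
outer loop
vertex 4.118 0.739 -3.832
vertex 3.505 1.426 -3.6
vertex 4.435 1.615 -3.643
endloop
endfacet
facet normal 0.905 -0.372 0.208
outer loop
vertex 4.118 0.739 -3.832
vertex 4.435 1.615 -3.643
vertex 3.695 0.934 -1.64
endloop
endfacet
facet normal -0.094 0.242 -0.966
outer loop
vertex 4.435 1.615 -3.643
vertex 3.505 1.426 -3.6
vertex 3.822 2.302 -3.411
endloop
endfacet
facet normal 0.738 0.508 0.445
outer loop
vertex 4.435 1.615 -3.643
vertex 3.822 2.302 -3.411
vertex 3.695 0.934 -1.64
endloop
endfacet
facet normal -0.094 0.242 -0.966
outer loop
vertex 3.822 2.302 -3.411
vertex 3.505 1.426 -3.6
vertex 2.892 2.114 -3.368
endloop
endfacet
facet normal -0.132 0.789 0.600
outer loop
vertex 3.822 2.302 -3.411
vertex 2.892 2.114 -3.368
vertex 3.695 0.934 -1.64
endloop
endfacet
facet normal -0.094 0.242 -0.966
outer loop
vertex 2.892 2.114 -3.368
vertex 3.505 1.426 -3.6
vertex 2.575 1.238 -3.557
endloop
endfacet
facet normal -0.834 0.190 0.518
outer loop
vertex 2.892 2.114 -3.368
vertex 2.575 1.238 -3.557
vertex 3.695 0.934 -1.64
endloop
endfacet
facet normal -0.094 0.243 -0.966
outer loop
vertex 2.575 1.238 -3.557
vertex 3.505 1.426 -3.6
vertex 3.188 0.551 -3.789
endloop
endfacet
facet normal -0.667 -0.690 0.280
outer loop
vertex 2.575 1.238 -3.557
vertex 3.188 0.551 -3.789
vertex 3.695 0.934 -1.64
endloop
endfacet
facet normal -0.094 0.243 -0.966
outer loop
vertex 3.188 0.551 -3.789
vertex 3.505 1.426 -3.6
vertex 4.118 0.739 -3.832
endloop
endfacet
facet normal 0.202 -0.971 0.125
outer loop
vertex 3.188 0.551 -3.789
vertex 4.118 0.739 -3.832
vertex 3.695 0.934 -1.64
endloop
endfacet
facet normal -0.000 -0.506 -0.863
outer loop
vertex 1.393 2.991 0.265
vertex 0.67 3.075 0.216
vertex 1.25 3.457 -0.008
endloop
endfacet
facet normal 0.908 0.381 0.175
outer loop
vertex 1.393 2.991 0.265
vertex 1.25 3.457 -0.008
vertex 0.67 4.005 1.804
endloop
endfacet
facet normal 0.000 -0.506 -0.863
outer loop
vertex 1.25 3.457 -0.008
vertex 0.67 3.075 0.216
vertex 0.767 3.699 -0.15
endloop
endfacet
facet normal 0.472 0.875 -0.114
outer loop
vertex 1.25 3.457 -0.008
vertex 0.767 3.699 -0.15
vertex 0.67 4.005 1.804
endloop
endfacet
facet normal -0.001 -0.506 -0.863
outer loop
vertex 0.767 3.699 -0.15
vertex 0.67 3.075 0.216
vertex 0.227 3.576 -0.077
endloop
endfacet
facet normal -0.240 0.957 -0.162
outer loop
vertex 0.767 3.699 -0.15
vertex 0.227 3.576 -0.077
vertex 0.67 4.005 1.804
endloop
endfacet
facet normal -0.000 -0.505 -0.863
outer loop
vertex 0.227 3.576 -0.077
vertex 0.67 3.075 0.216
vertex -0.054 3.159 0.167
endloop
endfacet
facet normal -0.812 0.581 0.059
outer loop
vertex 0.227 3.576 -0.077
vertex -0.054 3.159 0.167
vertex 0.67 4.005 1.804
endloop
endfacet
facet normal -0.000 -0.506 -0.863
outer loop
vertex -0.054 3.159 0.167
vertex 0.67 3.075 0.216
vertex 0.09 2.693 0.44
endloop
endfacet
facet normal -0.907 -0.035 0.419
outer loop
vertex -0.054 3.159 0.167
vertex 0.09 2.693 0.44
vertex 0.67 4.005 1.804
endloop
endfacet
facet normal 0.000 -0.506 -0.863
outer loop
vertex 0.09 2.693 0.44
vertex 0.67 3.075 0.216
vertex 0.573 2.451 0.582
endloop
endfacet
facet normal -0.472 -0.527 0.707
outer loop
vertex 0.09 2.693 0.44
vertex 0.573 2.451 0.582
vertex 0.67 4.005 1.804
endloop
endfacet
facet normal -0.001 -0.506 -0.863
outer loop
vertex 0.573 2.451 0.582
vertex 0.67 3.075 0.216
vertex 1.113 2.574 0.509
endloop
endfacet
facet normal 0.241 -0.609 0.756
outer loop
vertex 0.573 2.451 0.582
vertex 1.113 2.574 0.509
vertex 0.67 4.005 1.804
endloop
endfacet
facet normal -0.000 -0.505 -0.863
outer loop
vertex 1.113 2.574 0.509
vertex 0.67 3.075 0.216
vertex 1.393 2.991 0.265
endloop
endfacet
facet normal 0.812 -0.233 0.535
outer loop
vertex 1.113 2.574 0.509
vertex 1.393 2.991 0.265
vertex 0.67 4.005 1.804
endloop
endfacet
facet normal -0.454 0.657 0.602
outer loop
vertex 0.146 1.604 -1.717
vertex 1.343 3.055 -2.398
vertex -0.527 1.814 -2.454
endloop
endfacet
facet normal -0.599 -0.725 0.340
outer loop
vertex -0.023 1.085 -3.122
vertex 0.146 1.604 -1.717
vertex -0.527 1.814 -2.454
endloop
endfacet
facet normal -0.454 0.657 0.602
outer loop
vertex -0.527 1.814 -2.454
vertex 1.343 3.055 -2.398
vertex 0.67 3.265 -3.134
endloop
endfacet
facet normal -0.660 0.206 -0.723
outer loop
vertex 0.67 3.265 -3.134
vertex -0.023 1.085 -3.122
vertex -0.527 1.814 -2.454
endloop
endfacet
facet normal 0.660 -0.206 0.722
outer loop
vertex 0.146 1.604 -1.717
vertex 1.847 2.326 -3.066
vertex 1.343 3.055 -2.398
endloop
endfacet
facet normal -0.598 -0.726 0.340
outer loop
vertex 0.65 0.875 -2.386
vertex 0.146 1.604 -1.717
vertex -0.023 1.085 -3.122
endloop
endfacet
facet normal 0.660 -0.206 0.722
outer loop
vertex 0.65 0.875 -2.386
vertex 1.847 2.326 -3.066
vertex 0.146 1.604 -1.717
endloop
endfacet
facet normal 0.598 0.725 -0.340
outer loop
vertex 1.343 3.055 -2.398
vertex 1.847 2.326 -3.066
vertex 0.67 3.265 -3.134
endloop
endfacet
facet normal -0.660 0.206 -0.722
outer loop
vertex 1.174 2.536 -3.803
vertex -0.023 1.085 -3.122
vertex 0.67 3.265 -3.134
endloop
endfacet
facet normal 0.598 0.726 -0.340
outer loop
vertex 0.67 3.265 -3.134
vertex 1.847 2.326 -3.066
vertex 1.174 2.536 -3.803
endloop
endfacet
facet normal 0.454 -0.657 -0.602
outer loop
vertex 1.174 2.536 -3.803
vertex 0.65 0.875 -2.386
vertex -0.023 1.085 -3.122
endloop
endfacet
facet normal 0.454 -0.657 -0.602
outer loop
vertex 1.847 2.326 -3.066
vertex 0.65 0.875 -2.386
vertex 1.174 2.536 -3.803
endloop
endfacet

endsolid


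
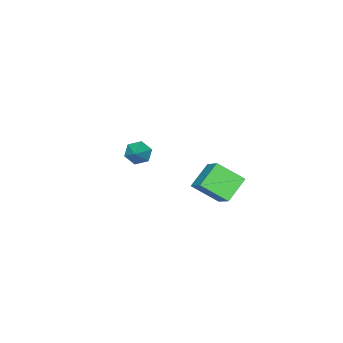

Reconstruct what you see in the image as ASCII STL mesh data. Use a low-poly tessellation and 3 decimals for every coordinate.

solid 
facet normal -0.825 -0.029 0.564
outer loop
vertex -2.493 -0.075 0.756
vertex -1.93 0.879 1.629
vertex -3.004 0.867 0.056
endloop
endfacet
facet normal -0.399 -0.676 -0.619
outer loop
vertex -2.03 0.901 -0.609
vertex -2.493 -0.075 0.756
vertex -3.004 0.867 0.056
endloop
endfacet
facet normal -0.825 -0.029 0.564
outer loop
vertex -3.004 0.867 0.056
vertex -1.93 0.879 1.629
vertex -2.441 1.821 0.929
endloop
endfacet
facet normal -0.399 0.736 -0.547
outer loop
vertex -2.441 1.821 0.929
vertex -2.03 0.901 -0.609
vertex -3.004 0.867 0.056
endloop
endfacet
facet normal 0.399 -0.736 0.547
outer loop
vertex -2.493 -0.075 0.756
vertex -0.956 0.913 0.964
vertex -1.93 0.879 1.629
endloop
endfacet
facet normal -0.399 -0.676 -0.619
outer loop
vertex -1.519 -0.041 0.091
vertex -2.493 -0.075 0.756
vertex -2.03 0.901 -0.609
endloop
endfacet
facet normal 0.399 -0.736 0.547
outer loop
vertex -1.519 -0.041 0.091
vertex -0.956 0.913 0.964
vertex -2.493 -0.075 0.756
endloop
endfacet
facet normal 0.399 0.676 0.619
outer loop
vertex -1.93 0.879 1.629
vertex -0.956 0.913 0.964
vertex -2.441 1.821 0.929
endloop
endfacet
facet normal -0.399 0.736 -0.547
outer loop
vertex -1.467 1.855 0.264
vertex -2.03 0.901 -0.609
vertex -2.441 1.821 0.929
endloop
endfacet
facet normal 0.399 0.676 0.619
outer loop
vertex -2.441 1.821 0.929
vertex -0.956 0.913 0.964
vertex -1.467 1.855 0.264
endloop
endfacet
facet normal 0.825 0.029 -0.564
outer loop
vertex -1.467 1.855 0.264
vertex -1.519 -0.041 0.091
vertex -2.03 0.901 -0.609
endloop
endfacet
facet normal 0.825 0.029 -0.564
outer loop
vertex -0.956 0.913 0.964
vertex -1.519 -0.041 0.091
vertex -1.467 1.855 0.264
endloop
endfacet
facet normal -0.691 -0.473 -0.547
outer loop
vertex -2.596 -3.931 -1.278
vertex -2.902 -4.028 -0.808
vertex -2.988 -3.553 -1.11
endloop
endfacet
facet normal 0.497 0.726 -0.475
outer loop
vertex -2.596 -3.931 -1.278
vertex -2.988 -3.553 -1.11
vertex -2.178 -3.532 -0.232
endloop
endfacet
facet normal -0.690 -0.473 -0.548
outer loop
vertex -2.988 -3.553 -1.11
vertex -2.902 -4.028 -0.808
vertex -3.295 -3.65 -0.64
endloop
endfacet
facet normal -0.144 0.984 0.109
outer loop
vertex -2.988 -3.553 -1.11
vertex -3.295 -3.65 -0.64
vertex -2.178 -3.532 -0.232
endloop
endfacet
facet normal -0.690 -0.473 -0.548
outer loop
vertex -3.295 -3.65 -0.64
vertex -2.902 -4.028 -0.808
vertex -3.209 -4.126 -0.337
endloop
endfacet
facet normal -0.347 0.458 0.818
outer loop
vertex -3.295 -3.65 -0.64
vertex -3.209 -4.126 -0.337
vertex -2.178 -3.532 -0.232
endloop
endfacet
facet normal -0.690 -0.472 -0.548
outer loop
vertex -3.209 -4.126 -0.337
vertex -2.902 -4.028 -0.808
vertex -2.817 -4.504 -0.505
endloop
endfacet
facet normal 0.091 -0.324 0.942
outer loop
vertex -3.209 -4.126 -0.337
vertex -2.817 -4.504 -0.505
vertex -2.178 -3.532 -0.232
endloop
endfacet
facet normal -0.690 -0.472 -0.548
outer loop
vertex -2.817 -4.504 -0.505
vertex -2.902 -4.028 -0.808
vertex -2.51 -4.406 -0.976
endloop
endfacet
facet normal 0.732 -0.581 0.356
outer loop
vertex -2.817 -4.504 -0.505
vertex -2.51 -4.406 -0.976
vertex -2.178 -3.532 -0.232
endloop
endfacet
facet normal -0.691 -0.473 -0.547
outer loop
vertex -2.51 -4.406 -0.976
vertex -2.902 -4.028 -0.808
vertex -2.596 -3.931 -1.278
endloop
endfacet
facet normal 0.934 -0.055 -0.352
outer loop
vertex -2.51 -4.406 -0.976
vertex -2.596 -3.931 -1.278
vertex -2.178 -3.532 -0.232
endloop
endfacet

endsolid


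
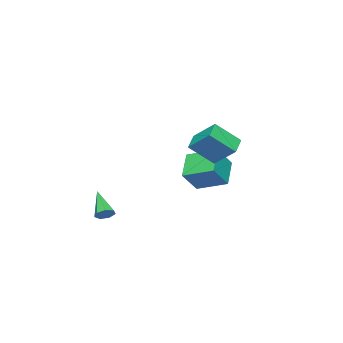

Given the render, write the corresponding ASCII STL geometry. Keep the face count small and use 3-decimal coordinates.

solid 
facet normal 0.481 0.623 -0.617
outer loop
vertex 4.331 -2.164 -3.117
vertex 4.022 -2.428 -3.624
vertex 3.84 -1.924 -3.257
endloop
endfacet
facet normal -0.026 0.463 0.886
outer loop
vertex 4.331 -2.164 -3.117
vertex 3.84 -1.924 -3.257
vertex 3.018 -3.732 -2.336
endloop
endfacet
facet normal 0.480 0.623 -0.618
outer loop
vertex 3.84 -1.924 -3.257
vertex 4.022 -2.428 -3.624
vertex 3.486 -2.064 -3.673
endloop
endfacet
facet normal -0.720 0.546 0.429
outer loop
vertex 3.84 -1.924 -3.257
vertex 3.486 -2.064 -3.673
vertex 3.018 -3.732 -2.336
endloop
endfacet
facet normal 0.480 0.624 -0.617
outer loop
vertex 3.486 -2.064 -3.673
vertex 4.022 -2.428 -3.624
vertex 3.536 -2.478 -4.053
endloop
endfacet
facet normal -0.970 0.091 -0.226
outer loop
vertex 3.486 -2.064 -3.673
vertex 3.536 -2.478 -4.053
vertex 3.018 -3.732 -2.336
endloop
endfacet
facet normal 0.480 0.623 -0.617
outer loop
vertex 3.536 -2.478 -4.053
vertex 4.022 -2.428 -3.624
vertex 3.952 -2.855 -4.11
endloop
endfacet
facet normal -0.587 -0.559 -0.585
outer loop
vertex 3.536 -2.478 -4.053
vertex 3.952 -2.855 -4.11
vertex 3.018 -3.732 -2.336
endloop
endfacet
facet normal 0.480 0.624 -0.617
outer loop
vertex 3.952 -2.855 -4.11
vertex 4.022 -2.428 -3.624
vertex 4.421 -2.91 -3.801
endloop
endfacet
facet normal 0.142 -0.915 -0.378
outer loop
vertex 3.952 -2.855 -4.11
vertex 4.421 -2.91 -3.801
vertex 3.018 -3.732 -2.336
endloop
endfacet
facet normal 0.481 0.624 -0.616
outer loop
vertex 4.421 -2.91 -3.801
vertex 4.022 -2.428 -3.624
vertex 4.589 -2.603 -3.359
endloop
endfacet
facet normal 0.665 -0.708 0.239
outer loop
vertex 4.421 -2.91 -3.801
vertex 4.589 -2.603 -3.359
vertex 3.018 -3.732 -2.336
endloop
endfacet
facet normal 0.481 0.623 -0.617
outer loop
vertex 4.589 -2.603 -3.359
vertex 4.022 -2.428 -3.624
vertex 4.331 -2.164 -3.117
endloop
endfacet
facet normal 0.590 -0.095 0.802
outer loop
vertex 4.589 -2.603 -3.359
vertex 4.331 -2.164 -3.117
vertex 3.018 -3.732 -2.336
endloop
endfacet
facet normal -0.637 0.149 -0.756
outer loop
vertex -5.428 0.37 -1.674
vertex -3.875 1.08 -2.844
vertex -5.044 -1.661 -2.397
endloop
endfacet
facet normal -0.750 -0.343 0.565
outer loop
vertex -3.845 -1.94 -0.976
vertex -5.428 0.37 -1.674
vertex -5.044 -1.661 -2.397
endloop
endfacet
facet normal -0.637 0.149 -0.756
outer loop
vertex -5.044 -1.661 -2.397
vertex -3.875 1.08 -2.844
vertex -3.491 -0.951 -3.567
endloop
endfacet
facet normal 0.175 -0.928 -0.330
outer loop
vertex -3.491 -0.951 -3.567
vertex -3.845 -1.94 -0.976
vertex -5.044 -1.661 -2.397
endloop
endfacet
facet normal -0.175 0.928 0.330
outer loop
vertex -5.428 0.37 -1.674
vertex -2.676 0.801 -1.423
vertex -3.875 1.08 -2.844
endloop
endfacet
facet normal -0.750 -0.343 0.565
outer loop
vertex -4.229 0.091 -0.253
vertex -5.428 0.37 -1.674
vertex -3.845 -1.94 -0.976
endloop
endfacet
facet normal -0.175 0.928 0.330
outer loop
vertex -4.229 0.091 -0.253
vertex -2.676 0.801 -1.423
vertex -5.428 0.37 -1.674
endloop
endfacet
facet normal 0.750 0.343 -0.565
outer loop
vertex -3.875 1.08 -2.844
vertex -2.676 0.801 -1.423
vertex -3.491 -0.951 -3.567
endloop
endfacet
facet normal 0.175 -0.928 -0.330
outer loop
vertex -2.292 -1.23 -2.146
vertex -3.845 -1.94 -0.976
vertex -3.491 -0.951 -3.567
endloop
endfacet
facet normal 0.750 0.343 -0.565
outer loop
vertex -3.491 -0.951 -3.567
vertex -2.676 0.801 -1.423
vertex -2.292 -1.23 -2.146
endloop
endfacet
facet normal 0.637 -0.149 0.756
outer loop
vertex -2.292 -1.23 -2.146
vertex -4.229 0.091 -0.253
vertex -3.845 -1.94 -0.976
endloop
endfacet
facet normal 0.637 -0.149 0.756
outer loop
vertex -2.676 0.801 -1.423
vertex -4.229 0.091 -0.253
vertex -2.292 -1.23 -2.146
endloop
endfacet
facet normal -0.483 0.573 -0.662
outer loop
vertex -3.081 0.966 0.033
vertex -2.985 2.548 1.333
vertex -1.91 1.335 -0.503
endloop
endfacet
facet normal -0.047 -0.772 -0.634
outer loop
vertex -0.895 0.132 0.887
vertex -3.081 0.966 0.033
vertex -1.91 1.335 -0.503
endloop
endfacet
facet normal -0.483 0.573 -0.662
outer loop
vertex -1.91 1.335 -0.503
vertex -2.985 2.548 1.333
vertex -1.814 2.917 0.797
endloop
endfacet
facet normal 0.874 0.276 -0.400
outer loop
vertex -1.814 2.917 0.797
vertex -0.895 0.132 0.887
vertex -1.91 1.335 -0.503
endloop
endfacet
facet normal -0.874 -0.276 0.400
outer loop
vertex -3.081 0.966 0.033
vertex -1.97 1.345 2.723
vertex -2.985 2.548 1.333
endloop
endfacet
facet normal -0.047 -0.772 -0.634
outer loop
vertex -2.066 -0.237 1.423
vertex -3.081 0.966 0.033
vertex -0.895 0.132 0.887
endloop
endfacet
facet normal -0.874 -0.276 0.400
outer loop
vertex -2.066 -0.237 1.423
vertex -1.97 1.345 2.723
vertex -3.081 0.966 0.033
endloop
endfacet
facet normal 0.047 0.772 0.634
outer loop
vertex -2.985 2.548 1.333
vertex -1.97 1.345 2.723
vertex -1.814 2.917 0.797
endloop
endfacet
facet normal 0.874 0.276 -0.400
outer loop
vertex -0.799 1.714 2.187
vertex -0.895 0.132 0.887
vertex -1.814 2.917 0.797
endloop
endfacet
facet normal 0.047 0.772 0.634
outer loop
vertex -1.814 2.917 0.797
vertex -1.97 1.345 2.723
vertex -0.799 1.714 2.187
endloop
endfacet
facet normal 0.483 -0.573 0.662
outer loop
vertex -0.799 1.714 2.187
vertex -2.066 -0.237 1.423
vertex -0.895 0.132 0.887
endloop
endfacet
facet normal 0.483 -0.573 0.662
outer loop
vertex -1.97 1.345 2.723
vertex -2.066 -0.237 1.423
vertex -0.799 1.714 2.187
endloop
endfacet

endsolid


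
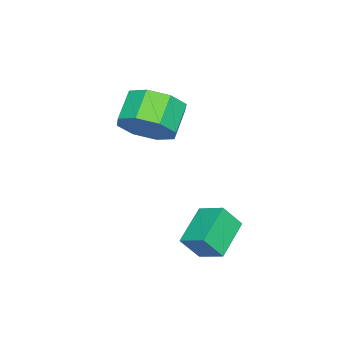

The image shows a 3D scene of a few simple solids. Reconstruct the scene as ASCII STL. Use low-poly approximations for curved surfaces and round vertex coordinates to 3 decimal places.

solid 
facet normal -0.337 0.495 -0.801
outer loop
vertex -0.001 3.028 -1.073
vertex 0.209 3.958 -0.587
vertex 1.417 3.021 -1.674
endloop
endfacet
facet normal -0.197 -0.869 -0.454
outer loop
vertex 1.771 2.502 -0.833
vertex -0.001 3.028 -1.073
vertex 1.417 3.021 -1.674
endloop
endfacet
facet normal -0.337 0.495 -0.801
outer loop
vertex 1.417 3.021 -1.674
vertex 0.209 3.958 -0.587
vertex 1.627 3.951 -1.188
endloop
endfacet
facet normal 0.921 -0.004 -0.390
outer loop
vertex 1.627 3.951 -1.188
vertex 1.771 2.502 -0.833
vertex 1.417 3.021 -1.674
endloop
endfacet
facet normal -0.921 0.004 0.390
outer loop
vertex -0.001 3.028 -1.073
vertex 0.563 3.439 0.254
vertex 0.209 3.958 -0.587
endloop
endfacet
facet normal -0.197 -0.869 -0.454
outer loop
vertex 0.353 2.509 -0.232
vertex -0.001 3.028 -1.073
vertex 1.771 2.502 -0.833
endloop
endfacet
facet normal -0.921 0.004 0.390
outer loop
vertex 0.353 2.509 -0.232
vertex 0.563 3.439 0.254
vertex -0.001 3.028 -1.073
endloop
endfacet
facet normal 0.197 0.869 0.454
outer loop
vertex 0.209 3.958 -0.587
vertex 0.563 3.439 0.254
vertex 1.627 3.951 -1.188
endloop
endfacet
facet normal 0.921 -0.004 -0.390
outer loop
vertex 1.981 3.432 -0.347
vertex 1.771 2.502 -0.833
vertex 1.627 3.951 -1.188
endloop
endfacet
facet normal 0.197 0.869 0.454
outer loop
vertex 1.627 3.951 -1.188
vertex 0.563 3.439 0.254
vertex 1.981 3.432 -0.347
endloop
endfacet
facet normal 0.337 -0.495 0.801
outer loop
vertex 1.981 3.432 -0.347
vertex 0.353 2.509 -0.232
vertex 1.771 2.502 -0.833
endloop
endfacet
facet normal 0.337 -0.495 0.801
outer loop
vertex 0.563 3.439 0.254
vertex 0.353 2.509 -0.232
vertex 1.981 3.432 -0.347
endloop
endfacet
facet normal 0.820 0.095 -0.564
outer loop
vertex -0.865 -0.378 2.52
vertex -1.481 -0.309 1.636
vertex -1.077 0.401 2.343
endloop
endfacet
facet normal 0.511 0.320 0.797
outer loop
vertex -0.865 -0.378 2.52
vertex -1.077 0.401 2.343
vertex -1.923 -0.501 3.248
endloop
endfacet
facet normal 0.511 0.320 0.797
outer loop
vertex -1.923 -0.501 3.248
vertex -1.077 0.401 2.343
vertex -2.135 0.278 3.071
endloop
endfacet
facet normal -0.820 -0.095 0.564
outer loop
vertex -1.923 -0.501 3.248
vertex -2.135 0.278 3.071
vertex -2.539 -0.431 2.364
endloop
endfacet
facet normal 0.820 0.095 -0.564
outer loop
vertex -1.077 0.401 2.343
vertex -1.481 -0.309 1.636
vertex -1.526 0.764 1.751
endloop
endfacet
facet normal 0.179 0.893 0.412
outer loop
vertex -1.077 0.401 2.343
vertex -1.526 0.764 1.751
vertex -2.135 0.278 3.071
endloop
endfacet
facet normal 0.181 0.893 0.412
outer loop
vertex -2.135 0.278 3.071
vertex -1.526 0.764 1.751
vertex -2.584 0.642 2.479
endloop
endfacet
facet normal -0.820 -0.095 0.564
outer loop
vertex -2.135 0.278 3.071
vertex -2.584 0.642 2.479
vertex -2.539 -0.431 2.364
endloop
endfacet
facet normal 0.820 0.095 -0.564
outer loop
vertex -1.526 0.764 1.751
vertex -1.481 -0.309 1.636
vertex -1.949 0.499 1.092
endloop
endfacet
facet normal -0.256 0.943 -0.215
outer loop
vertex -1.526 0.764 1.751
vertex -1.949 0.499 1.092
vertex -2.584 0.642 2.479
endloop
endfacet
facet normal -0.258 0.942 -0.215
outer loop
vertex -2.584 0.642 2.479
vertex -1.949 0.499 1.092
vertex -3.006 0.376 1.82
endloop
endfacet
facet normal -0.821 -0.095 0.564
outer loop
vertex -2.584 0.642 2.479
vertex -3.006 0.376 1.82
vertex -2.539 -0.431 2.364
endloop
endfacet
facet normal 0.820 0.095 -0.564
outer loop
vertex -1.949 0.499 1.092
vertex -1.481 -0.309 1.636
vertex -2.097 -0.239 0.752
endloop
endfacet
facet normal -0.544 0.439 -0.715
outer loop
vertex -1.949 0.499 1.092
vertex -2.097 -0.239 0.752
vertex -3.006 0.376 1.82
endloop
endfacet
facet normal -0.543 0.439 -0.715
outer loop
vertex -3.006 0.376 1.82
vertex -2.097 -0.239 0.752
vertex -3.155 -0.362 1.48
endloop
endfacet
facet normal -0.820 -0.094 0.564
outer loop
vertex -3.006 0.376 1.82
vertex -3.155 -0.362 1.48
vertex -2.539 -0.431 2.364
endloop
endfacet
facet normal 0.820 0.095 -0.564
outer loop
vertex -2.097 -0.239 0.752
vertex -1.481 -0.309 1.636
vertex -1.885 -1.018 0.929
endloop
endfacet
facet normal -0.511 -0.320 -0.797
outer loop
vertex -2.097 -0.239 0.752
vertex -1.885 -1.018 0.929
vertex -3.155 -0.362 1.48
endloop
endfacet
facet normal -0.511 -0.320 -0.797
outer loop
vertex -3.155 -0.362 1.48
vertex -1.885 -1.018 0.929
vertex -2.943 -1.141 1.657
endloop
endfacet
facet normal -0.820 -0.095 0.564
outer loop
vertex -3.155 -0.362 1.48
vertex -2.943 -1.141 1.657
vertex -2.539 -0.431 2.364
endloop
endfacet
facet normal 0.820 0.095 -0.564
outer loop
vertex -1.885 -1.018 0.929
vertex -1.481 -0.309 1.636
vertex -1.436 -1.382 1.521
endloop
endfacet
facet normal -0.180 -0.893 -0.413
outer loop
vertex -1.885 -1.018 0.929
vertex -1.436 -1.382 1.521
vertex -2.943 -1.141 1.657
endloop
endfacet
facet normal -0.180 -0.894 -0.411
outer loop
vertex -2.943 -1.141 1.657
vertex -1.436 -1.382 1.521
vertex -2.494 -1.504 2.249
endloop
endfacet
facet normal -0.820 -0.095 0.564
outer loop
vertex -2.943 -1.141 1.657
vertex -2.494 -1.504 2.249
vertex -2.539 -0.431 2.364
endloop
endfacet
facet normal 0.821 0.095 -0.564
outer loop
vertex -1.436 -1.382 1.521
vertex -1.481 -0.309 1.636
vertex -1.014 -1.116 2.18
endloop
endfacet
facet normal 0.257 -0.942 0.216
outer loop
vertex -1.436 -1.382 1.521
vertex -1.014 -1.116 2.18
vertex -2.494 -1.504 2.249
endloop
endfacet
facet normal 0.257 -0.942 0.214
outer loop
vertex -2.494 -1.504 2.249
vertex -1.014 -1.116 2.18
vertex -2.071 -1.239 2.908
endloop
endfacet
facet normal -0.820 -0.095 0.564
outer loop
vertex -2.494 -1.504 2.249
vertex -2.071 -1.239 2.908
vertex -2.539 -0.431 2.364
endloop
endfacet
facet normal 0.820 0.094 -0.564
outer loop
vertex -1.014 -1.116 2.18
vertex -1.481 -0.309 1.636
vertex -0.865 -0.378 2.52
endloop
endfacet
facet normal 0.544 -0.439 0.715
outer loop
vertex -1.014 -1.116 2.18
vertex -0.865 -0.378 2.52
vertex -2.071 -1.239 2.908
endloop
endfacet
facet normal 0.543 -0.439 0.716
outer loop
vertex -2.071 -1.239 2.908
vertex -0.865 -0.378 2.52
vertex -1.923 -0.501 3.248
endloop
endfacet
facet normal -0.820 -0.095 0.564
outer loop
vertex -2.071 -1.239 2.908
vertex -1.923 -0.501 3.248
vertex -2.539 -0.431 2.364
endloop
endfacet

endsolid


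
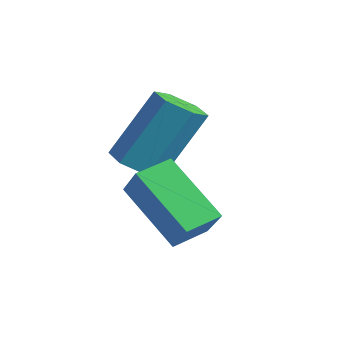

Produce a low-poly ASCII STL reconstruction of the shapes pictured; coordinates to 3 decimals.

solid 
facet normal -0.135 -0.500 -0.855
outer loop
vertex -0.928 0.822 -2.791
vertex -1.595 0.947 -2.759
vertex -1.183 1.383 -3.079
endloop
endfacet
facet normal 0.917 0.264 -0.299
outer loop
vertex -0.928 0.822 -2.791
vertex -1.183 1.383 -3.079
vertex -0.657 1.828 -1.072
endloop
endfacet
facet normal 0.917 0.264 -0.299
outer loop
vertex -0.657 1.828 -1.072
vertex -1.183 1.383 -3.079
vertex -0.912 2.389 -1.36
endloop
endfacet
facet normal 0.133 0.500 0.856
outer loop
vertex -0.657 1.828 -1.072
vertex -0.912 2.389 -1.36
vertex -1.325 1.953 -1.041
endloop
endfacet
facet normal -0.135 -0.500 -0.855
outer loop
vertex -1.183 1.383 -3.079
vertex -1.595 0.947 -2.759
vertex -1.85 1.508 -3.047
endloop
endfacet
facet normal 0.134 0.846 -0.516
outer loop
vertex -1.183 1.383 -3.079
vertex -1.85 1.508 -3.047
vertex -0.912 2.389 -1.36
endloop
endfacet
facet normal 0.134 0.846 -0.516
outer loop
vertex -0.912 2.389 -1.36
vertex -1.85 1.508 -3.047
vertex -1.58 2.514 -1.328
endloop
endfacet
facet normal 0.134 0.499 0.856
outer loop
vertex -0.912 2.389 -1.36
vertex -1.58 2.514 -1.328
vertex -1.325 1.953 -1.041
endloop
endfacet
facet normal -0.133 -0.500 -0.856
outer loop
vertex -1.85 1.508 -3.047
vertex -1.595 0.947 -2.759
vertex -2.263 1.072 -2.728
endloop
endfacet
facet normal -0.783 0.582 -0.218
outer loop
vertex -1.85 1.508 -3.047
vertex -2.263 1.072 -2.728
vertex -1.58 2.514 -1.328
endloop
endfacet
facet normal -0.784 0.582 -0.217
outer loop
vertex -1.58 2.514 -1.328
vertex -2.263 1.072 -2.728
vertex -1.992 2.078 -1.009
endloop
endfacet
facet normal 0.135 0.499 0.856
outer loop
vertex -1.58 2.514 -1.328
vertex -1.992 2.078 -1.009
vertex -1.325 1.953 -1.041
endloop
endfacet
facet normal -0.133 -0.500 -0.856
outer loop
vertex -2.263 1.072 -2.728
vertex -1.595 0.947 -2.759
vertex -2.008 0.511 -2.44
endloop
endfacet
facet normal -0.917 -0.264 0.299
outer loop
vertex -2.263 1.072 -2.728
vertex -2.008 0.511 -2.44
vertex -1.992 2.078 -1.009
endloop
endfacet
facet normal -0.917 -0.264 0.299
outer loop
vertex -1.992 2.078 -1.009
vertex -2.008 0.511 -2.44
vertex -1.737 1.517 -0.721
endloop
endfacet
facet normal 0.135 0.500 0.855
outer loop
vertex -1.992 2.078 -1.009
vertex -1.737 1.517 -0.721
vertex -1.325 1.953 -1.041
endloop
endfacet
facet normal -0.134 -0.499 -0.856
outer loop
vertex -2.008 0.511 -2.44
vertex -1.595 0.947 -2.759
vertex -1.34 0.386 -2.472
endloop
endfacet
facet normal -0.134 -0.846 0.516
outer loop
vertex -2.008 0.511 -2.44
vertex -1.34 0.386 -2.472
vertex -1.737 1.517 -0.721
endloop
endfacet
facet normal -0.134 -0.846 0.516
outer loop
vertex -1.737 1.517 -0.721
vertex -1.34 0.386 -2.472
vertex -1.07 1.392 -0.753
endloop
endfacet
facet normal 0.135 0.500 0.855
outer loop
vertex -1.737 1.517 -0.721
vertex -1.07 1.392 -0.753
vertex -1.325 1.953 -1.041
endloop
endfacet
facet normal -0.135 -0.499 -0.856
outer loop
vertex -1.34 0.386 -2.472
vertex -1.595 0.947 -2.759
vertex -0.928 0.822 -2.791
endloop
endfacet
facet normal 0.784 -0.582 0.217
outer loop
vertex -1.34 0.386 -2.472
vertex -0.928 0.822 -2.791
vertex -1.07 1.392 -0.753
endloop
endfacet
facet normal 0.783 -0.583 0.218
outer loop
vertex -1.07 1.392 -0.753
vertex -0.928 0.822 -2.791
vertex -0.657 1.828 -1.072
endloop
endfacet
facet normal 0.133 0.500 0.856
outer loop
vertex -1.07 1.392 -0.753
vertex -0.657 1.828 -1.072
vertex -1.325 1.953 -1.041
endloop
endfacet
facet normal -0.669 0.122 -0.733
outer loop
vertex -0.943 0.23 -3.075
vertex -0.994 1.137 -2.877
vertex 0.465 0.576 -4.302
endloop
endfacet
facet normal 0.055 -0.976 -0.212
outer loop
vertex 1.194 0.443 -3.503
vertex -0.943 0.23 -3.075
vertex 0.465 0.576 -4.302
endloop
endfacet
facet normal -0.669 0.122 -0.733
outer loop
vertex 0.465 0.576 -4.302
vertex -0.994 1.137 -2.877
vertex 0.414 1.483 -4.104
endloop
endfacet
facet normal 0.741 0.183 -0.646
outer loop
vertex 0.414 1.483 -4.104
vertex 1.194 0.443 -3.503
vertex 0.465 0.576 -4.302
endloop
endfacet
facet normal -0.741 -0.183 0.646
outer loop
vertex -0.943 0.23 -3.075
vertex -0.265 1.004 -2.078
vertex -0.994 1.137 -2.877
endloop
endfacet
facet normal 0.055 -0.976 -0.212
outer loop
vertex -0.214 0.097 -2.276
vertex -0.943 0.23 -3.075
vertex 1.194 0.443 -3.503
endloop
endfacet
facet normal -0.741 -0.183 0.646
outer loop
vertex -0.214 0.097 -2.276
vertex -0.265 1.004 -2.078
vertex -0.943 0.23 -3.075
endloop
endfacet
facet normal -0.055 0.976 0.212
outer loop
vertex -0.994 1.137 -2.877
vertex -0.265 1.004 -2.078
vertex 0.414 1.483 -4.104
endloop
endfacet
facet normal 0.741 0.183 -0.646
outer loop
vertex 1.143 1.35 -3.305
vertex 1.194 0.443 -3.503
vertex 0.414 1.483 -4.104
endloop
endfacet
facet normal -0.055 0.976 0.212
outer loop
vertex 0.414 1.483 -4.104
vertex -0.265 1.004 -2.078
vertex 1.143 1.35 -3.305
endloop
endfacet
facet normal 0.669 -0.122 0.733
outer loop
vertex 1.143 1.35 -3.305
vertex -0.214 0.097 -2.276
vertex 1.194 0.443 -3.503
endloop
endfacet
facet normal 0.669 -0.122 0.733
outer loop
vertex -0.265 1.004 -2.078
vertex -0.214 0.097 -2.276
vertex 1.143 1.35 -3.305
endloop
endfacet

endsolid
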